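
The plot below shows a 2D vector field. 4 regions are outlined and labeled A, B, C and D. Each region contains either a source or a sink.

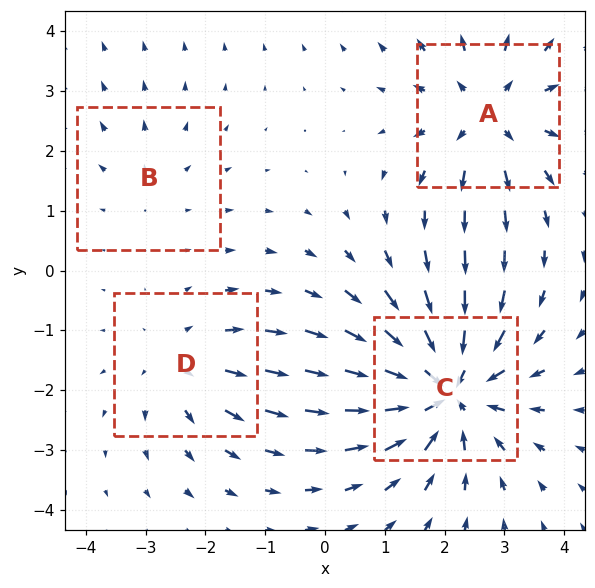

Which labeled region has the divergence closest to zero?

B

Divergence at each region's feature centre — A: about +5, B: about +2, C: about -7, D: about +3. Region B is closest to zero.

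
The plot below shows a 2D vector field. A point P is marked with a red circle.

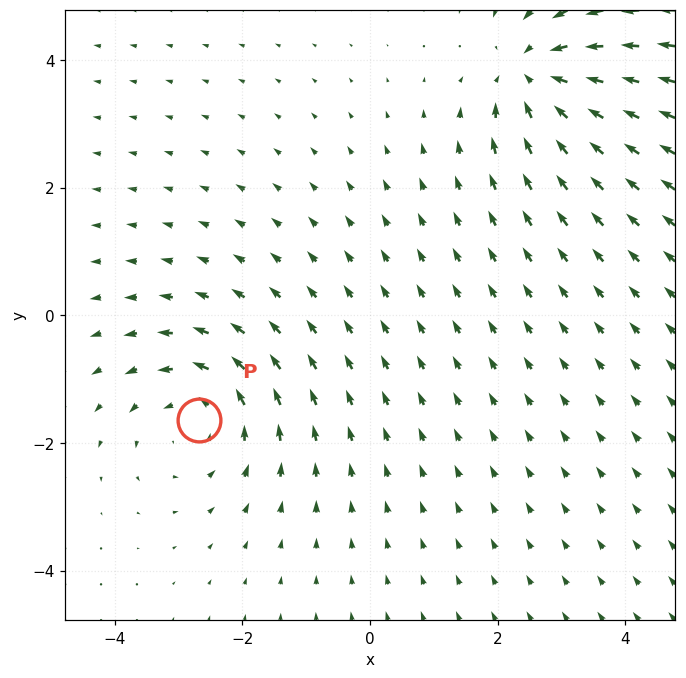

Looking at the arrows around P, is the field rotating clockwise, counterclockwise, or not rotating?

counterclockwise

Near P at (-2.7, -1.6) the arrows circulate counterclockwise. The curl (z-component) there is about +3; positive curl means counterclockwise rotation.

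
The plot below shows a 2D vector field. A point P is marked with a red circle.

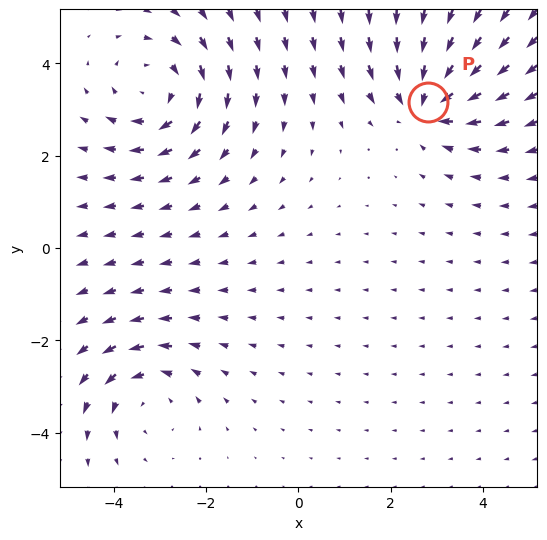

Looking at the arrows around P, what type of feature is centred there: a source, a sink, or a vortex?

sink

At P (2.8, 3.1) the arrows converge inward. Divergence about -4, curl ≈0 — negative divergence with near-zero curl is a sink.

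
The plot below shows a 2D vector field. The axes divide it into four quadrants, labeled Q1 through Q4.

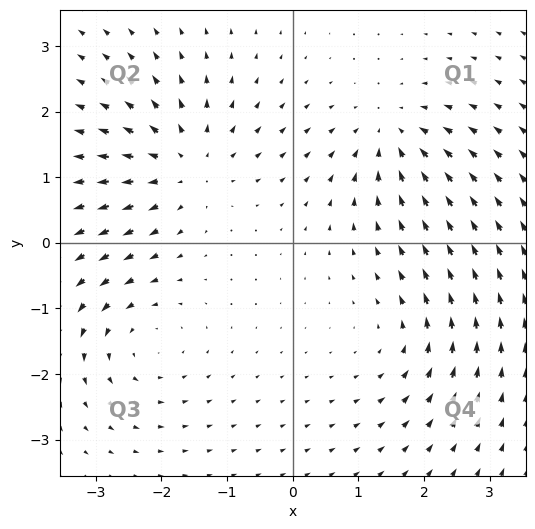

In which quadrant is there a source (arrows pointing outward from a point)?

Q2

The source sits at approximately (-1.6, 1.2), which lies in quadrant Q2. The divergence there is about +4, positive as expected for a source.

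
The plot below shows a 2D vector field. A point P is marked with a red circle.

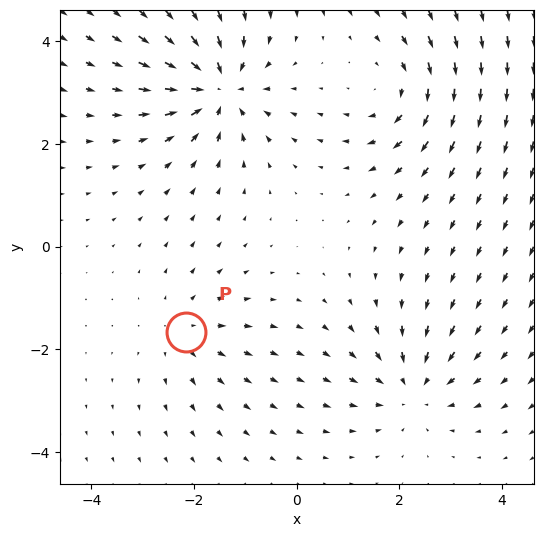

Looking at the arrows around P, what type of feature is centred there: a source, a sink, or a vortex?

At P (-2.2, -1.7) the arrows spread outward. Divergence about +3, curl ≈0 — positive divergence with near-zero curl is a source.

source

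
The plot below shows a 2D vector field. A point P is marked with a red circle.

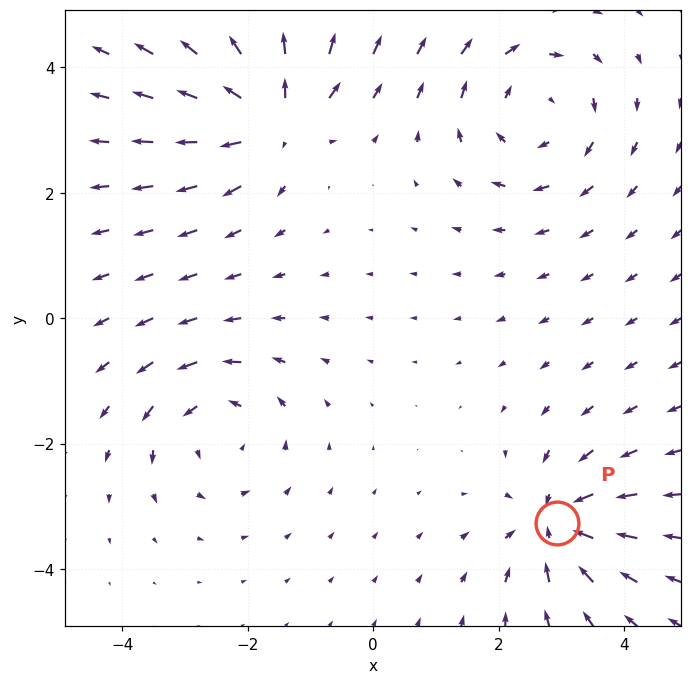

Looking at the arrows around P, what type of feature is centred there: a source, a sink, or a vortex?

At P (2.9, -3.3) the arrows converge inward. Divergence about -5, curl ≈0 — negative divergence with near-zero curl is a sink.

sink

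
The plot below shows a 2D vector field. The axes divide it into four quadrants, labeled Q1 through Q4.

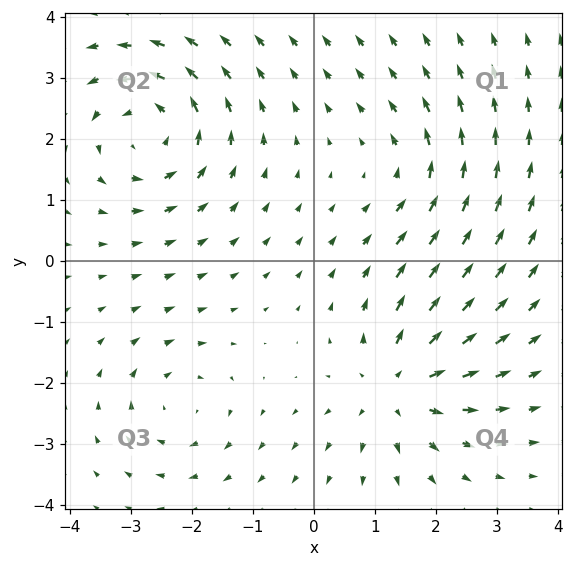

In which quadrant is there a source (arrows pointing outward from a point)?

The source sits at approximately (1.4, -2.1), which lies in quadrant Q4. The divergence there is about +5, positive as expected for a source.

Q4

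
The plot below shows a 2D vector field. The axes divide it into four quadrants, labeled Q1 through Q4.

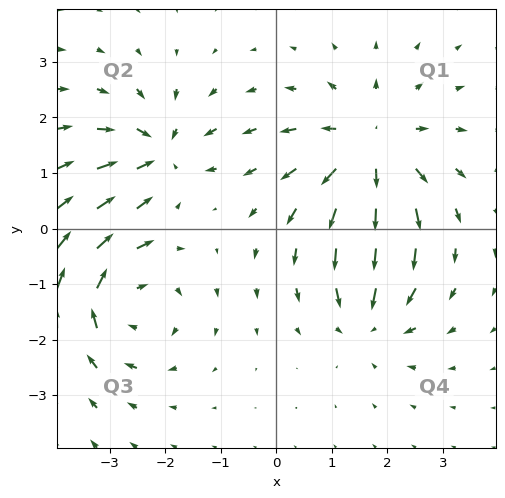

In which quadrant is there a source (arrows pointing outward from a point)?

Q1

The source sits at approximately (1.7, 1.4), which lies in quadrant Q1. The divergence there is about +4, positive as expected for a source.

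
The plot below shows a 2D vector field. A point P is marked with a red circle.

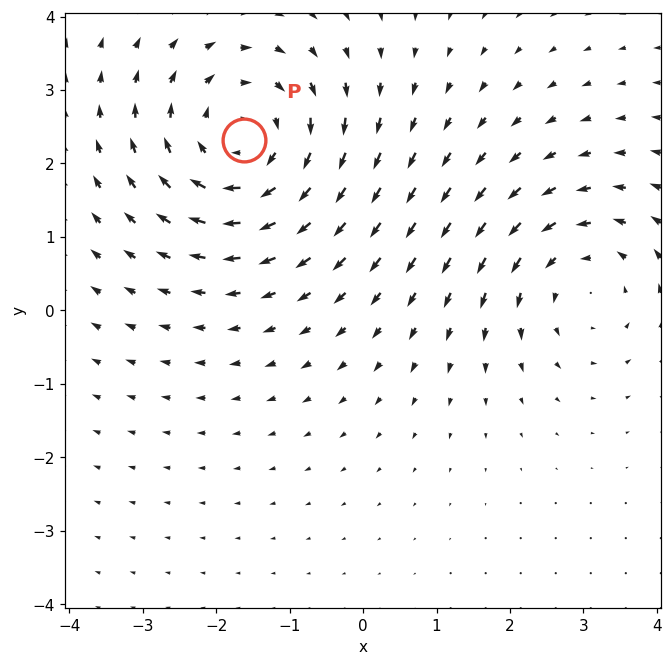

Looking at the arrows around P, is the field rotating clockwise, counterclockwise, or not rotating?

Near P at (-1.6, 2.3) the arrows circulate clockwise. The curl (z-component) there is about -4; negative curl means clockwise rotation.

clockwise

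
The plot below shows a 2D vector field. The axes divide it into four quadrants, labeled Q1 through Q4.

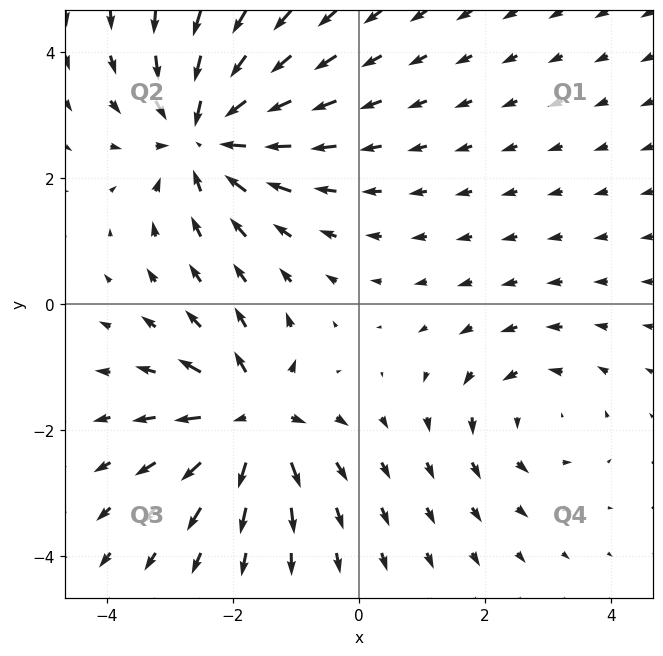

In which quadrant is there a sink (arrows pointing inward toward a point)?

Q2

The sink sits at approximately (-2.4, 2.7), which lies in quadrant Q2. The divergence there is about -5, negative as expected for a sink.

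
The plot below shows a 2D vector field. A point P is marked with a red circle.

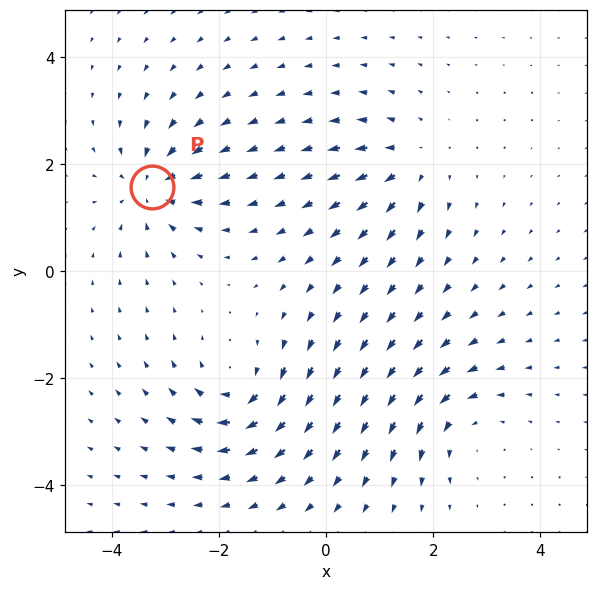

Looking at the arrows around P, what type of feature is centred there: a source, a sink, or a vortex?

sink

At P (-3.2, 1.6) the arrows converge inward. Divergence about -6, curl ≈0 — negative divergence with near-zero curl is a sink.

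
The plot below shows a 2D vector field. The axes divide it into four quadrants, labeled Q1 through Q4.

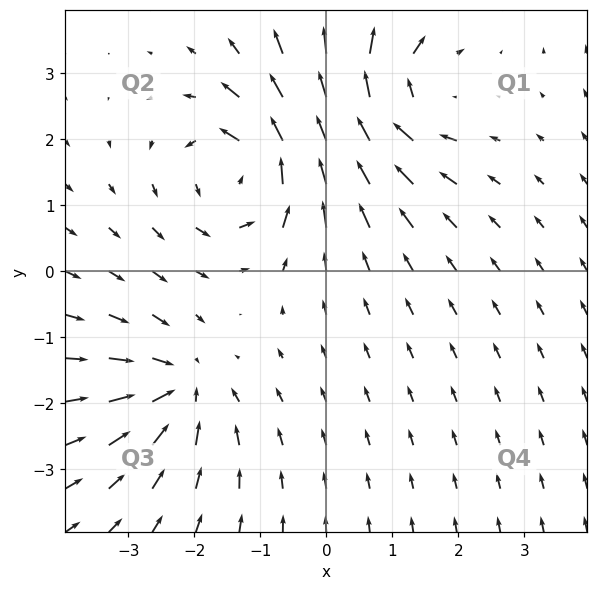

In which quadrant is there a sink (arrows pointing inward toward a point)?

The sink sits at approximately (-2.2, -1.8), which lies in quadrant Q3. The divergence there is about -3, negative as expected for a sink.

Q3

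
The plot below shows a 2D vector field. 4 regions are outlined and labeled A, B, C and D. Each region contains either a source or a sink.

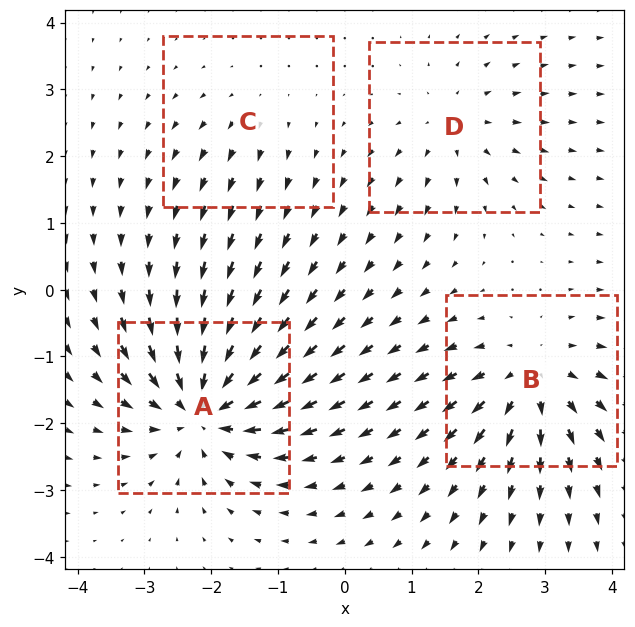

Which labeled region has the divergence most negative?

Divergence at each region's feature centre — A: about -9, B: about +6, C: about +2, D: about +4. Region A is most negative.

A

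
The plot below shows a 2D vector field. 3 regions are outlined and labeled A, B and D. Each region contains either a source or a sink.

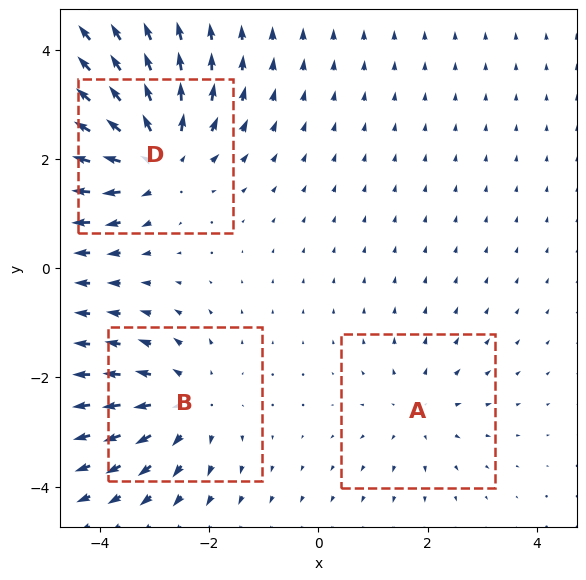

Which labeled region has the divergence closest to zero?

Divergence at each region's feature centre — A: about +2, B: about +3, D: about +5. Region A is closest to zero.

A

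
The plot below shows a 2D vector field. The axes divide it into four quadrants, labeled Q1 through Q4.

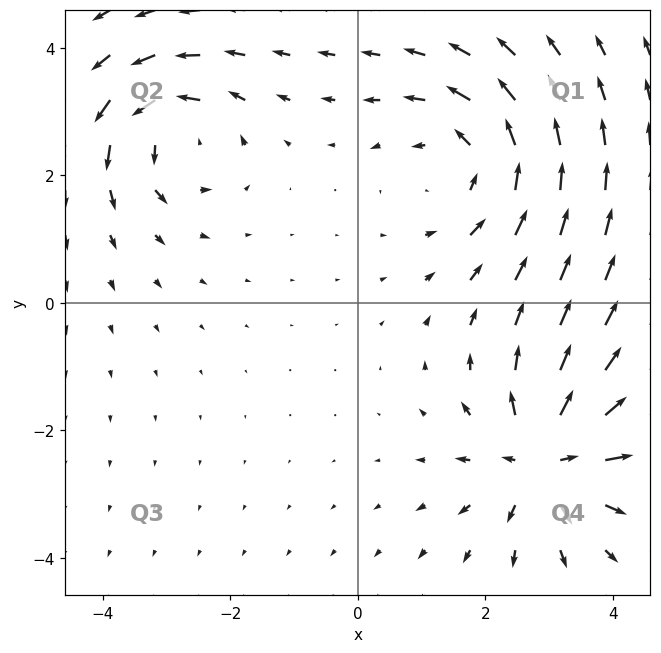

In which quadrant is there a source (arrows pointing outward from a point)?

Q4

The source sits at approximately (2.9, -2.5), which lies in quadrant Q4. The divergence there is about +6, positive as expected for a source.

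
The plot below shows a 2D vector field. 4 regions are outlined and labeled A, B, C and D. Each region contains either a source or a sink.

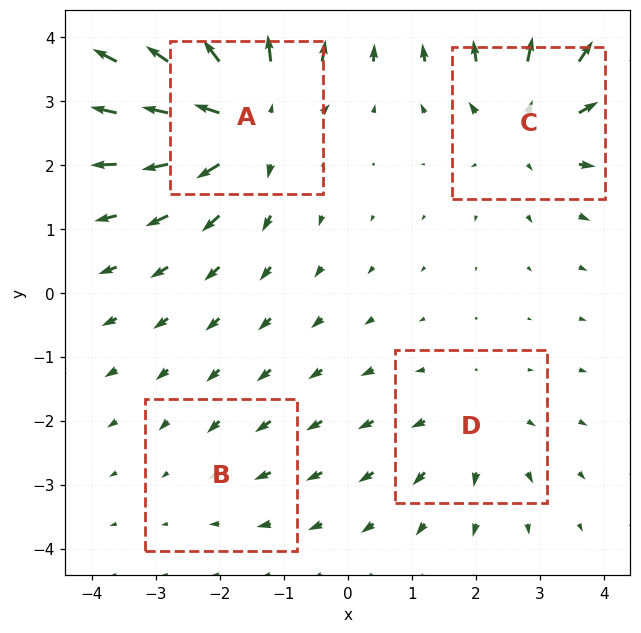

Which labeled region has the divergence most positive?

A

Divergence at each region's feature centre — A: about +7, B: about -2, C: about +5, D: about +3. Region A is most positive.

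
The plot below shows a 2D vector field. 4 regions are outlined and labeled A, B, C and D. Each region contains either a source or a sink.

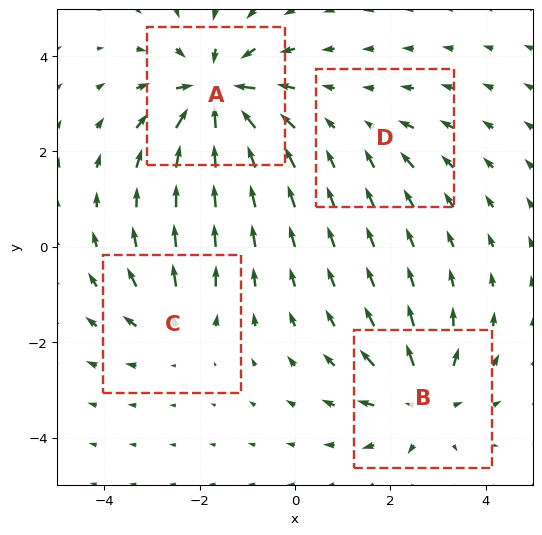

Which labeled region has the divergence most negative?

A

Divergence at each region's feature centre — A: about -7, B: about +5, C: about +3, D: about -2. Region A is most negative.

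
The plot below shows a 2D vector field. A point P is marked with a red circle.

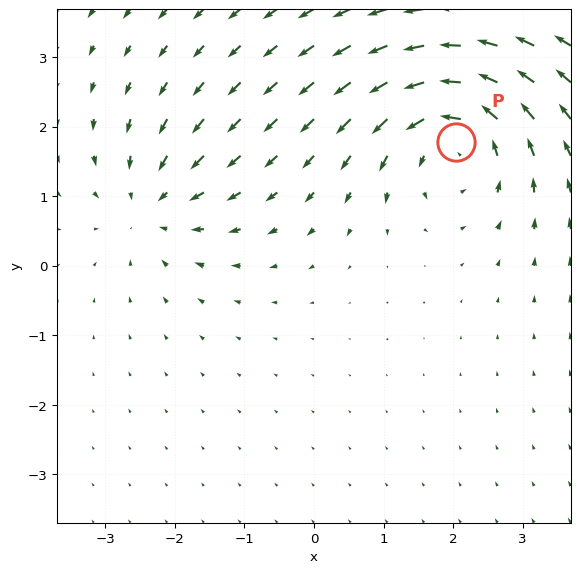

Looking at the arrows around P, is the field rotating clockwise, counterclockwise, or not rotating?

Near P at (2.0, 1.8) the arrows circulate counterclockwise. The curl (z-component) there is about +4; positive curl means counterclockwise rotation.

counterclockwise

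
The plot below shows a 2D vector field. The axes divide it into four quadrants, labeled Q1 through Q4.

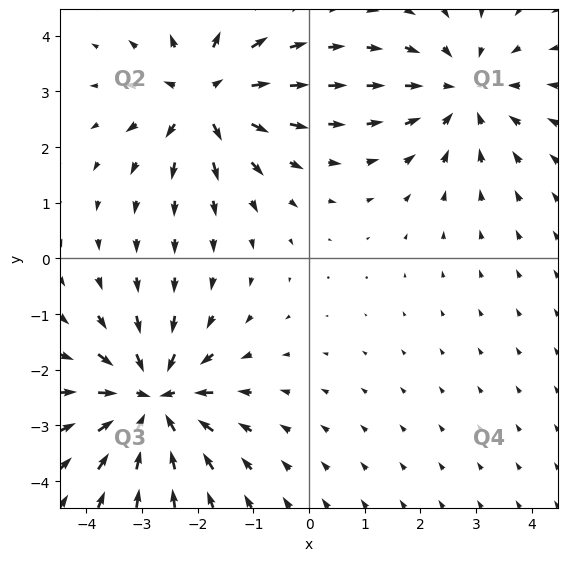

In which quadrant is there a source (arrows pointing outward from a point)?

The source sits at approximately (-1.9, 2.9), which lies in quadrant Q2. The divergence there is about +5, positive as expected for a source.

Q2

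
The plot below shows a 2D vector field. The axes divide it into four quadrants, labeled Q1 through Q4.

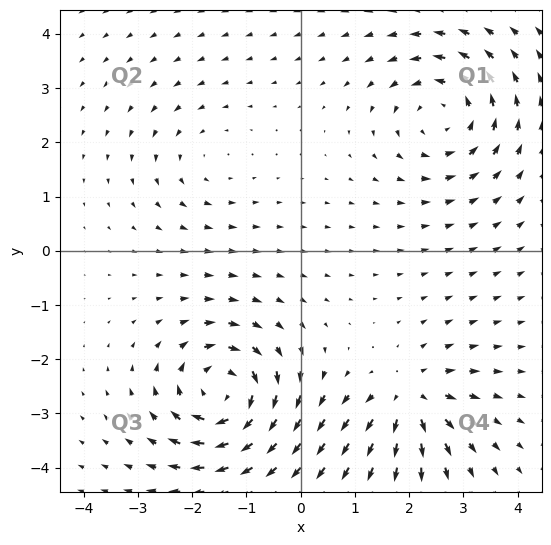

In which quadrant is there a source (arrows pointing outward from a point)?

The source sits at approximately (2.0, -2.7), which lies in quadrant Q4. The divergence there is about +4, positive as expected for a source.

Q4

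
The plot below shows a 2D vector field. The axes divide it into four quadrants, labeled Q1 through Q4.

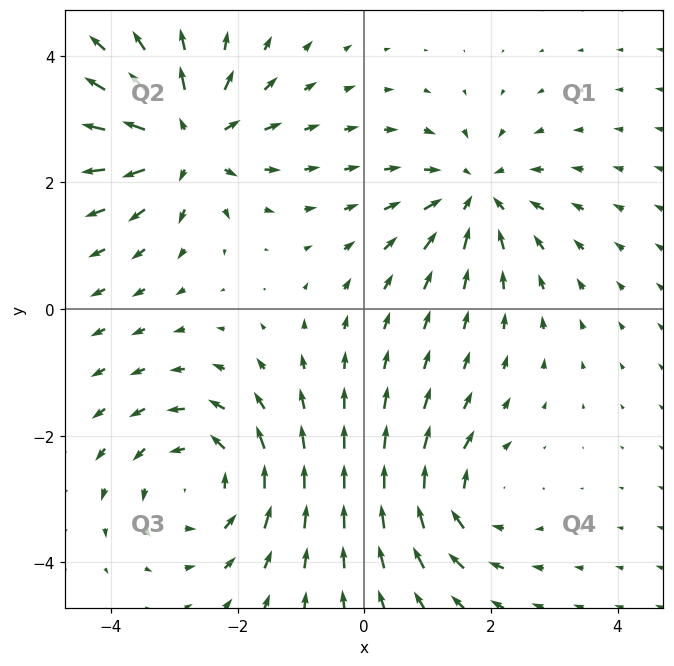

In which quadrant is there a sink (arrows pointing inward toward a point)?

Q1

The sink sits at approximately (1.8, 1.8), which lies in quadrant Q1. The divergence there is about -4, negative as expected for a sink.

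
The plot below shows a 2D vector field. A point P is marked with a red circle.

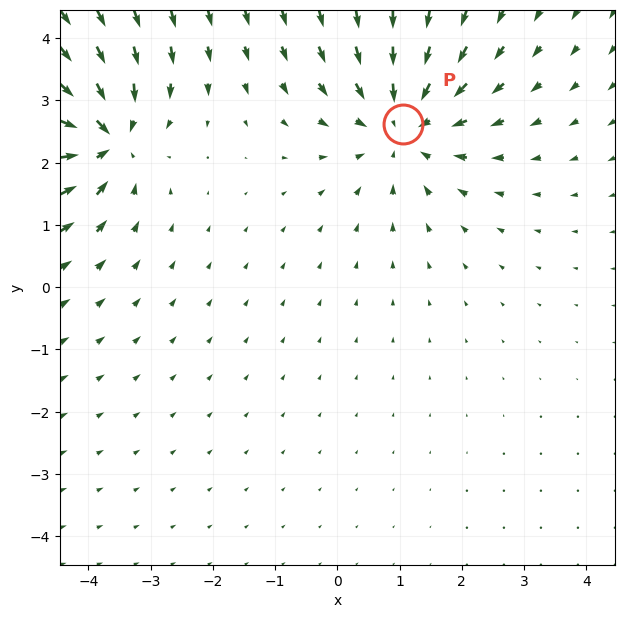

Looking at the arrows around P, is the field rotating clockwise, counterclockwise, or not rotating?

Near P at (1.1, 2.6) the arrows show no circulation. The curl there is ≈0.

not rotating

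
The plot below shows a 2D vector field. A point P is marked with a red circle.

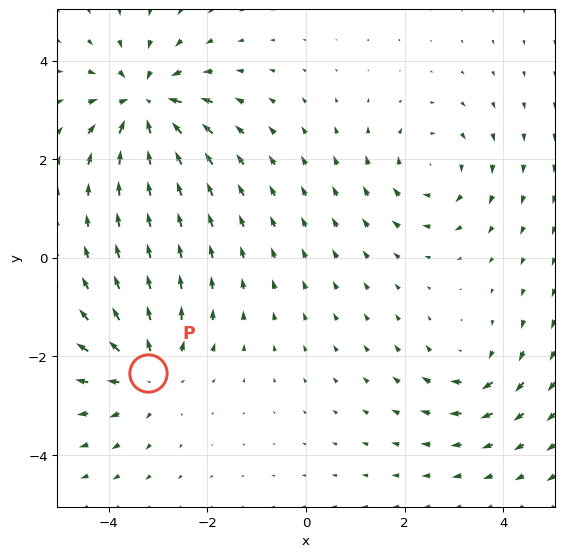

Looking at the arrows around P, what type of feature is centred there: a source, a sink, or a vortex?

source

At P (-3.2, -2.3) the arrows spread outward. Divergence about +4, curl ≈0 — positive divergence with near-zero curl is a source.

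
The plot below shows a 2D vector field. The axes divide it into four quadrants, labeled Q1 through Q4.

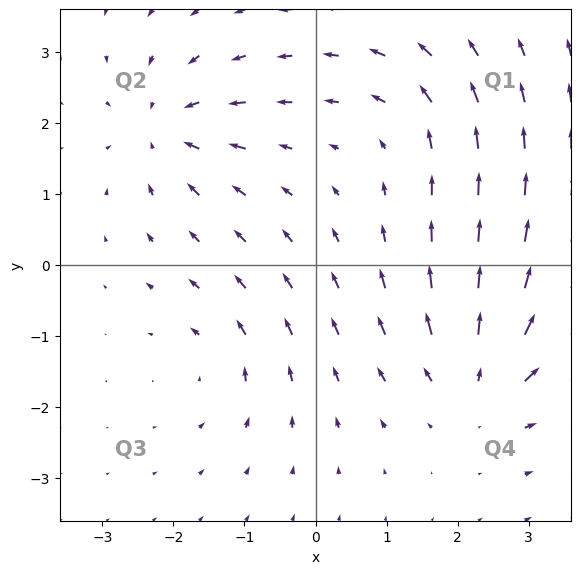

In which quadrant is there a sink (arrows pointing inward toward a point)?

Q2

The sink sits at approximately (-2.1, 1.9), which lies in quadrant Q2. The divergence there is about -5, negative as expected for a sink.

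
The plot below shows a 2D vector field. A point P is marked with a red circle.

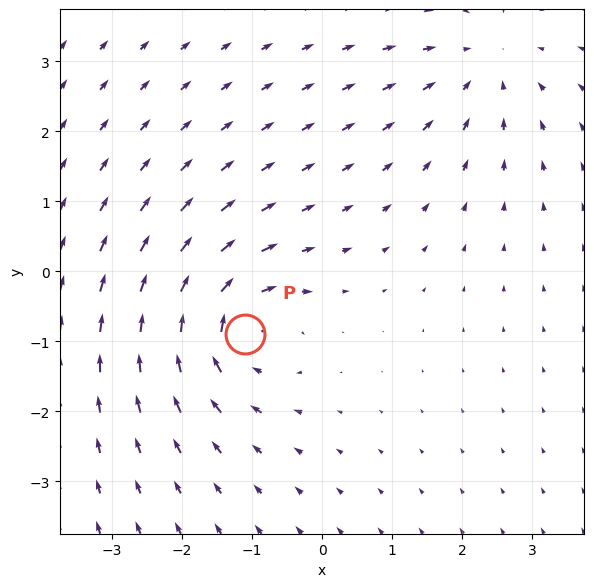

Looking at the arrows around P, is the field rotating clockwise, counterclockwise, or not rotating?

Near P at (-1.1, -0.9) the arrows circulate clockwise. The curl (z-component) there is about -5; negative curl means clockwise rotation.

clockwise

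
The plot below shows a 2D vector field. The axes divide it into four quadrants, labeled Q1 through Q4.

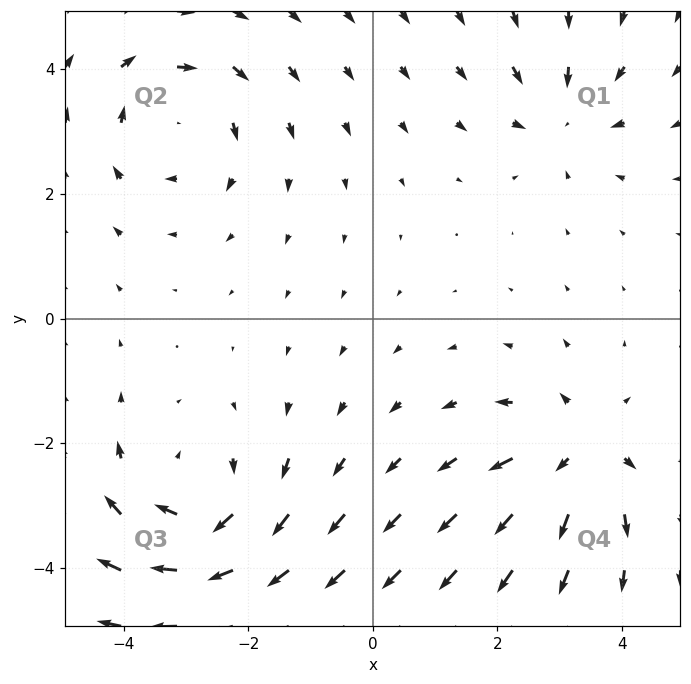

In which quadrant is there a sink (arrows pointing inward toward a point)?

Q1

The sink sits at approximately (3.0, 3.2), which lies in quadrant Q1. The divergence there is about -4, negative as expected for a sink.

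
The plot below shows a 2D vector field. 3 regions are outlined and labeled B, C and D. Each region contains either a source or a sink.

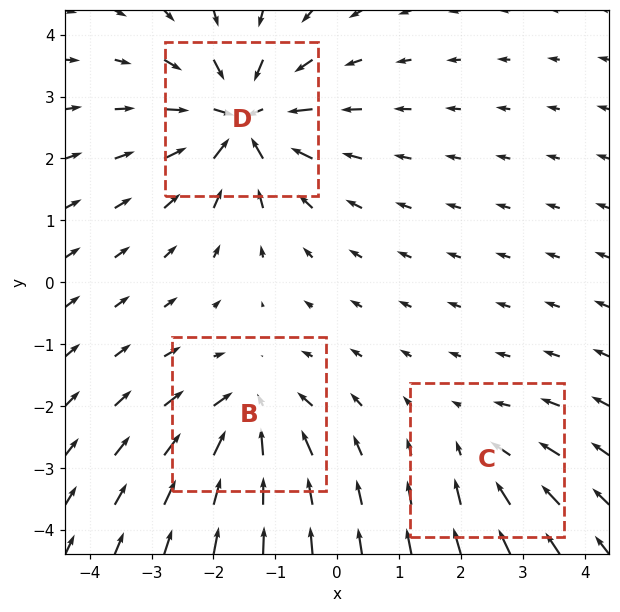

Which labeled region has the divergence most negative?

Divergence at each region's feature centre — B: about -4, C: about -2, D: about -6. Region D is most negative.

D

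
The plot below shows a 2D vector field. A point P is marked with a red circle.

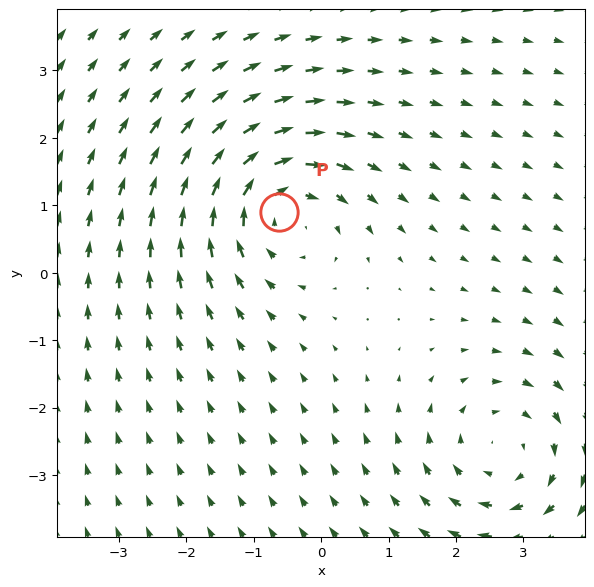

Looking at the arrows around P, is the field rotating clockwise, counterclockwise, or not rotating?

Near P at (-0.6, 0.9) the arrows circulate clockwise. The curl (z-component) there is about -5; negative curl means clockwise rotation.

clockwise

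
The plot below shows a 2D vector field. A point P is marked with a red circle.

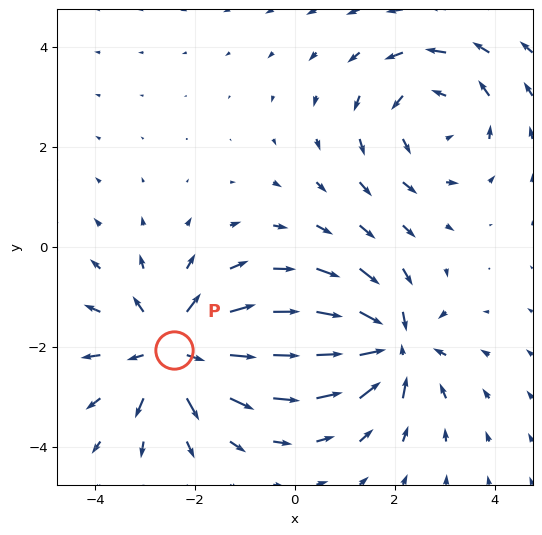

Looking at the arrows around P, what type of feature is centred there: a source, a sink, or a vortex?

source

At P (-2.4, -2.1) the arrows spread outward. Divergence about +4, curl ≈0 — positive divergence with near-zero curl is a source.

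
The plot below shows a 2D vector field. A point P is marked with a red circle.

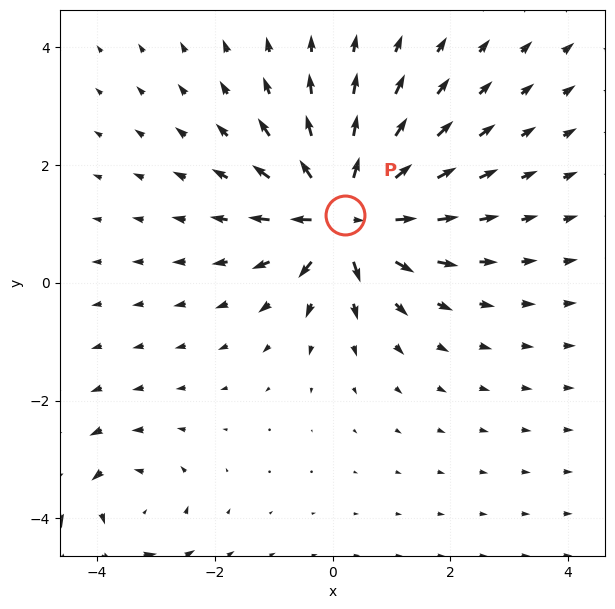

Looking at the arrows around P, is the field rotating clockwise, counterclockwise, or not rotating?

Near P at (0.2, 1.2) the arrows show no circulation. The curl there is ≈0.

not rotating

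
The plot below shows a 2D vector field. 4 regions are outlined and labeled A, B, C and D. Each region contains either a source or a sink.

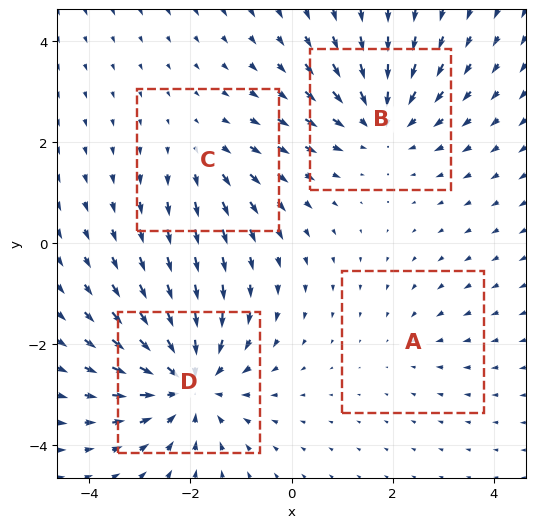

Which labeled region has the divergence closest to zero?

A

Divergence at each region's feature centre — A: about -2, B: about -5, C: about +3, D: about -6. Region A is closest to zero.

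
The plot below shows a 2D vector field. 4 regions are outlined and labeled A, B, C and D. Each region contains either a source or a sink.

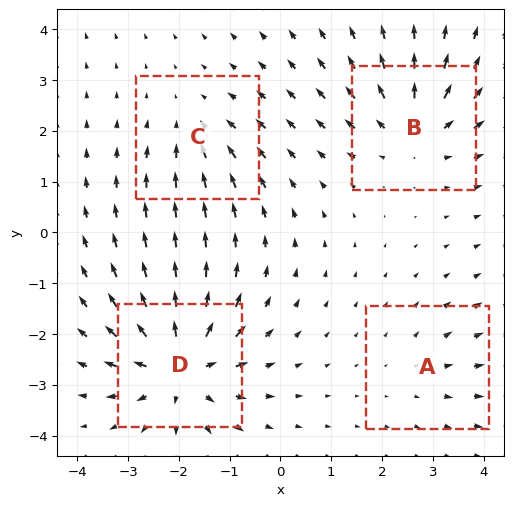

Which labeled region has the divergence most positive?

D

Divergence at each region's feature centre — A: about +2, B: about +5, C: about -3, D: about +7. Region D is most positive.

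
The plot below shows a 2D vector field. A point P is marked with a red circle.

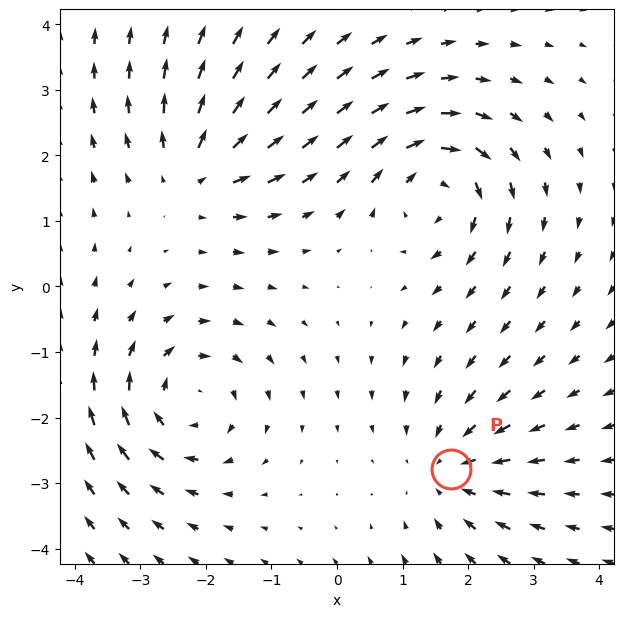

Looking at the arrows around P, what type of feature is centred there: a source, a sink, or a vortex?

sink

At P (1.7, -2.8) the arrows converge inward. Divergence about -4, curl ≈0 — negative divergence with near-zero curl is a sink.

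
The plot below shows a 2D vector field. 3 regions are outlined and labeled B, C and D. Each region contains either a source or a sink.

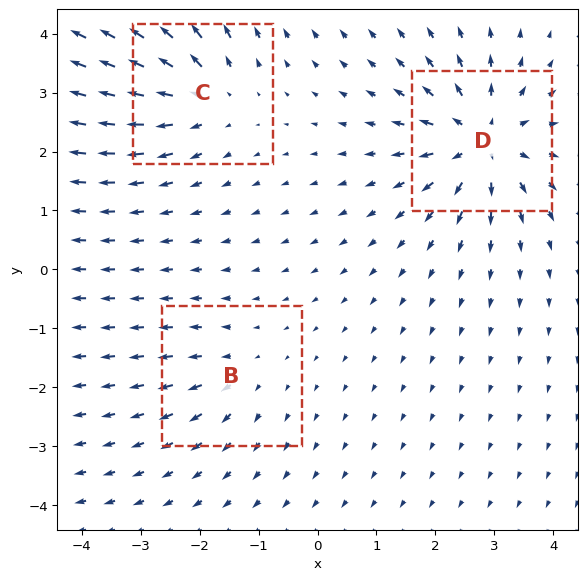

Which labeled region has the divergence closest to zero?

B

Divergence at each region's feature centre — B: about +2, C: about +4, D: about +6. Region B is closest to zero.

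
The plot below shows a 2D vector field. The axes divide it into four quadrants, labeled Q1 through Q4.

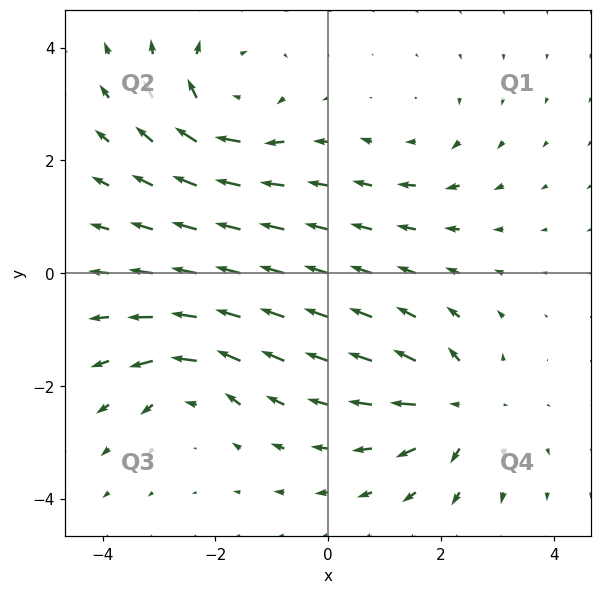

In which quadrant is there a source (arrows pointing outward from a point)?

Q4

The source sits at approximately (2.3, -2.4), which lies in quadrant Q4. The divergence there is about +5, positive as expected for a source.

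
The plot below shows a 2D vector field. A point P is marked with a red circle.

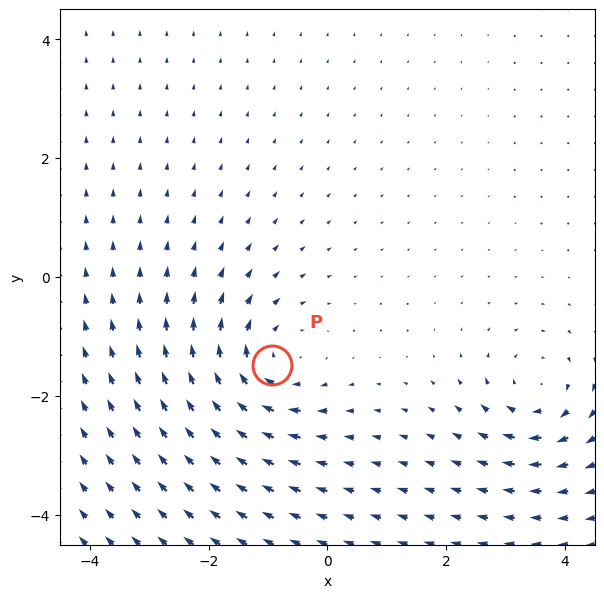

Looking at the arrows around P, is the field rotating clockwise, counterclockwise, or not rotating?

Near P at (-0.9, -1.5) the arrows circulate clockwise. The curl (z-component) there is about -4; negative curl means clockwise rotation.

clockwise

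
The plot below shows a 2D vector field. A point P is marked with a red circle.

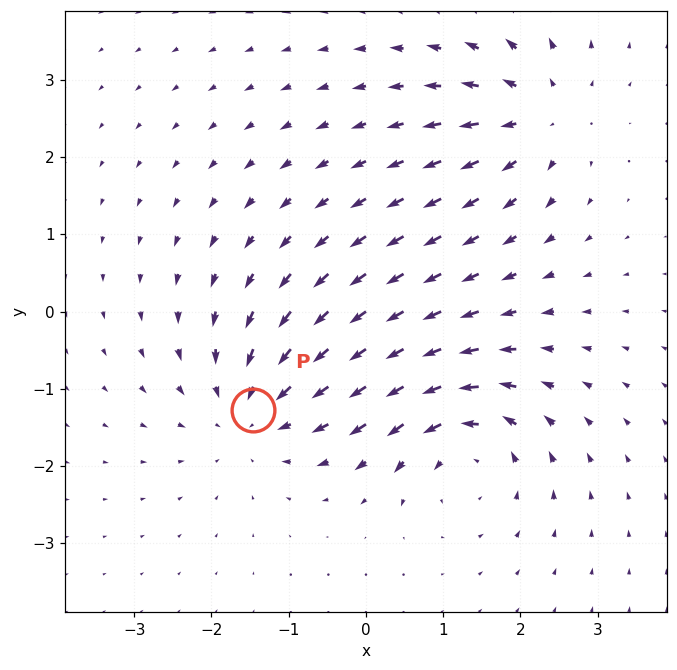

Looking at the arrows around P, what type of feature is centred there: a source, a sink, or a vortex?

At P (-1.5, -1.3) the arrows converge inward. Divergence about -5, curl ≈0 — negative divergence with near-zero curl is a sink.

sink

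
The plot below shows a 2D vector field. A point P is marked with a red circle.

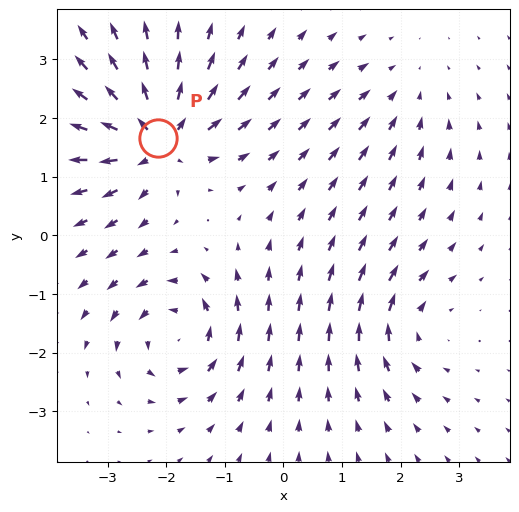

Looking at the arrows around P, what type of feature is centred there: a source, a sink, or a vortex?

At P (-2.1, 1.7) the arrows spread outward. Divergence about +6, curl ≈0 — positive divergence with near-zero curl is a source.

source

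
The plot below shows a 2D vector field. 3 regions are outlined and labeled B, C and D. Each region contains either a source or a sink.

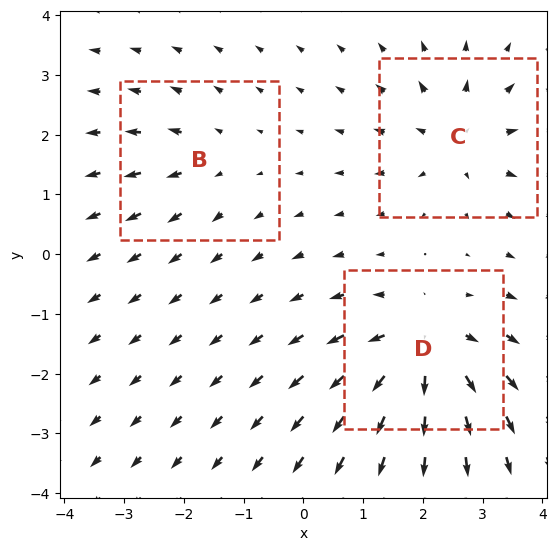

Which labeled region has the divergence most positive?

D

Divergence at each region's feature centre — B: about +2, C: about +4, D: about +5. Region D is most positive.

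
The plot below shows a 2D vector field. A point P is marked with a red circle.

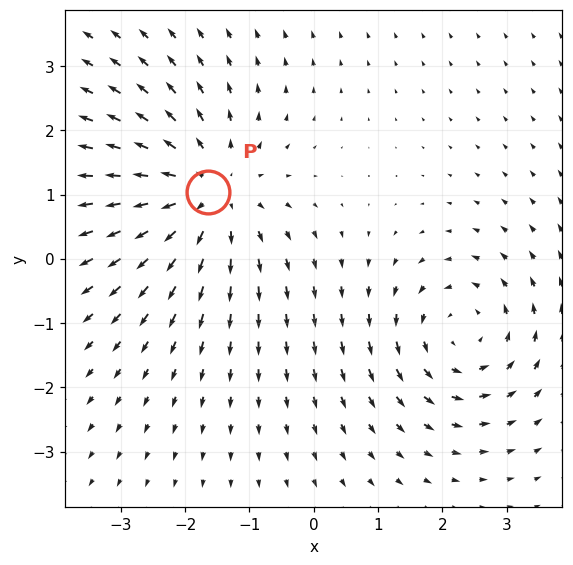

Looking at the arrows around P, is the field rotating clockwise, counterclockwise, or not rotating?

not rotating

Near P at (-1.7, 1.0) the arrows show no circulation. The curl there is ≈0.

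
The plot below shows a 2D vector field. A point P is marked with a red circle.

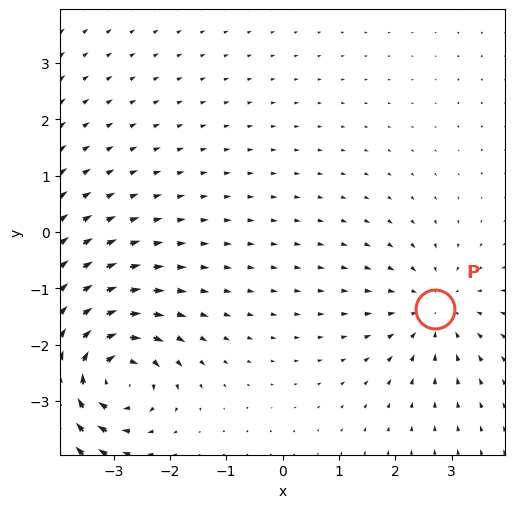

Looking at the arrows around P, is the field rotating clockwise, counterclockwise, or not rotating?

Near P at (2.7, -1.4) the arrows show no circulation. The curl there is ≈0.

not rotating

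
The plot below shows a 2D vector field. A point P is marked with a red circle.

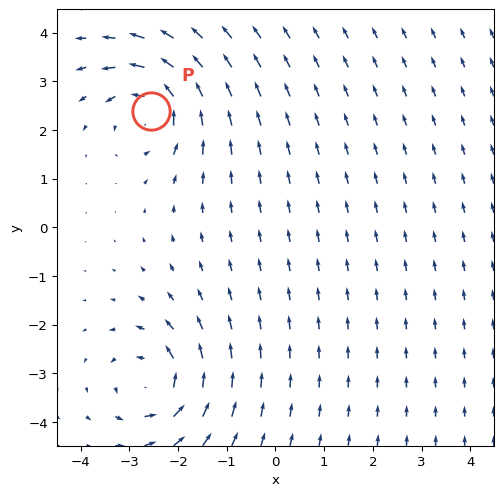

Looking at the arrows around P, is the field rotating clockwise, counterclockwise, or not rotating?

counterclockwise

Near P at (-2.6, 2.4) the arrows circulate counterclockwise. The curl (z-component) there is about +6; positive curl means counterclockwise rotation.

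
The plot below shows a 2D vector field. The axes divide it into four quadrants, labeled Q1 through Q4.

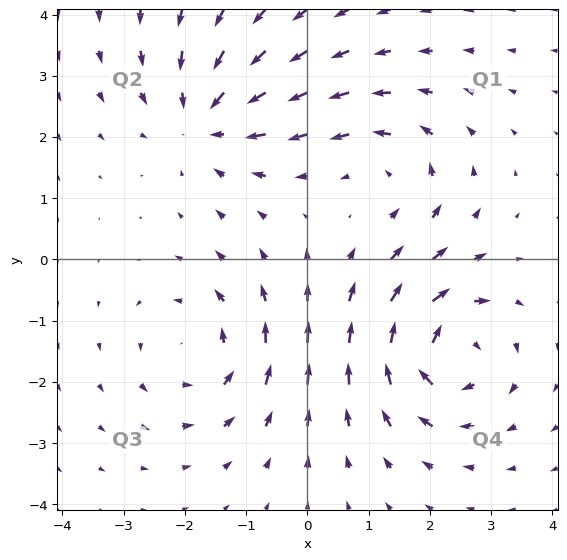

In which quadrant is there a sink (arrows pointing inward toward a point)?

Q2

The sink sits at approximately (-1.7, 2.3), which lies in quadrant Q2. The divergence there is about -4, negative as expected for a sink.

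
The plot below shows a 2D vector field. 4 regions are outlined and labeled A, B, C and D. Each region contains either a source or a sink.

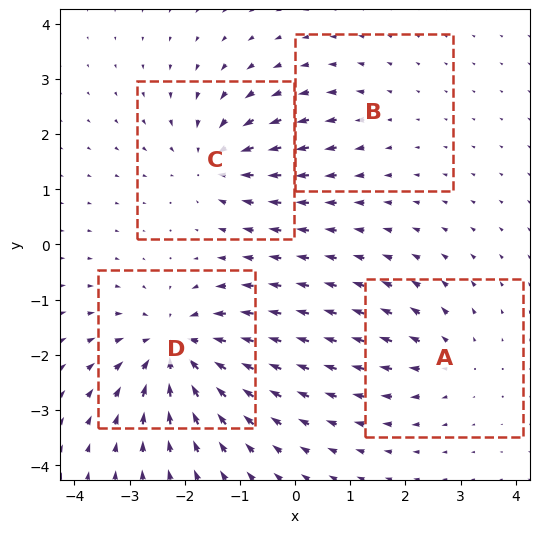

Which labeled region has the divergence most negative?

Divergence at each region's feature centre — A: about +4, B: about +2, C: about -5, D: about -7. Region D is most negative.

D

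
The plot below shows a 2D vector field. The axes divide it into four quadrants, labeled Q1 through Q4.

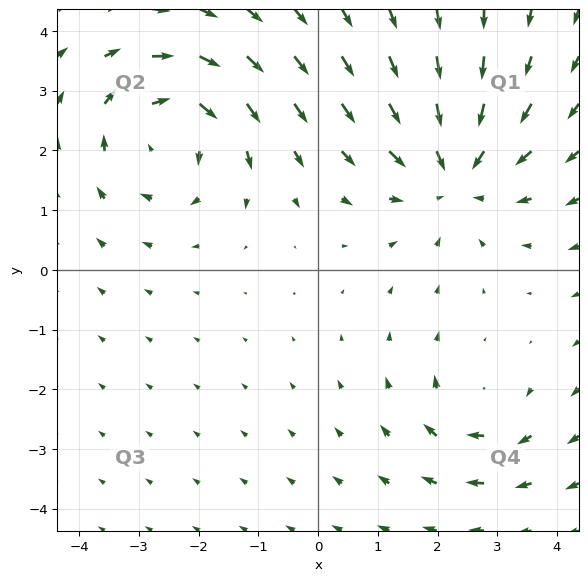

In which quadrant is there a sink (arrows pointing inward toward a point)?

Q1

The sink sits at approximately (2.3, 1.6), which lies in quadrant Q1. The divergence there is about -4, negative as expected for a sink.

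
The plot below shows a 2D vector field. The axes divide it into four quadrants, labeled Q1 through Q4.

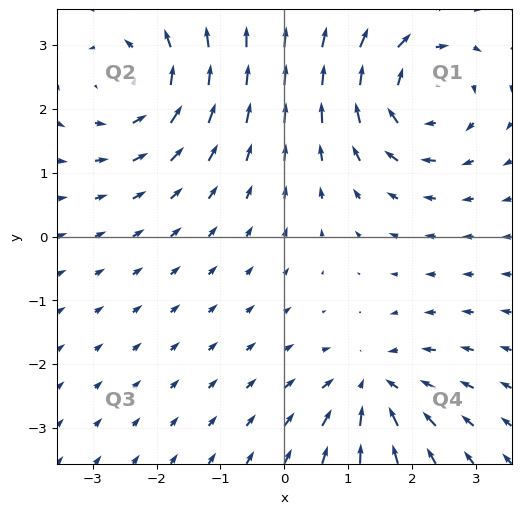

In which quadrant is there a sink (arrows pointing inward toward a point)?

The sink sits at approximately (1.4, -2.4), which lies in quadrant Q4. The divergence there is about -4, negative as expected for a sink.

Q4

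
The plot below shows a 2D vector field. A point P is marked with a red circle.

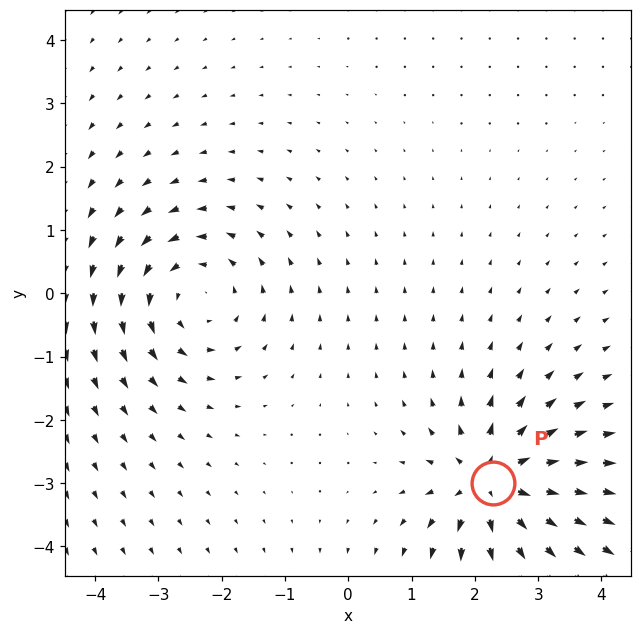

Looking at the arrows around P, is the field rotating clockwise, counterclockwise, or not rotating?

not rotating

Near P at (2.3, -3.0) the arrows show no circulation. The curl there is ≈0.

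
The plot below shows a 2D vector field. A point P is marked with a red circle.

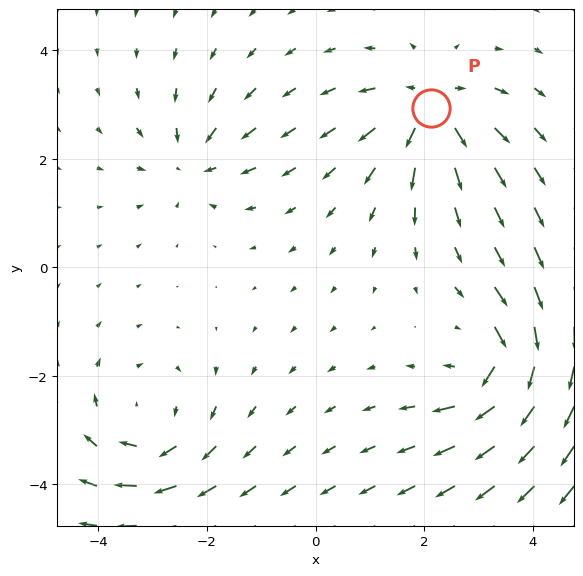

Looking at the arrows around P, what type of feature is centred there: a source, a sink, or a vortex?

source

At P (2.1, 2.9) the arrows spread outward. Divergence about +5, curl ≈0 — positive divergence with near-zero curl is a source.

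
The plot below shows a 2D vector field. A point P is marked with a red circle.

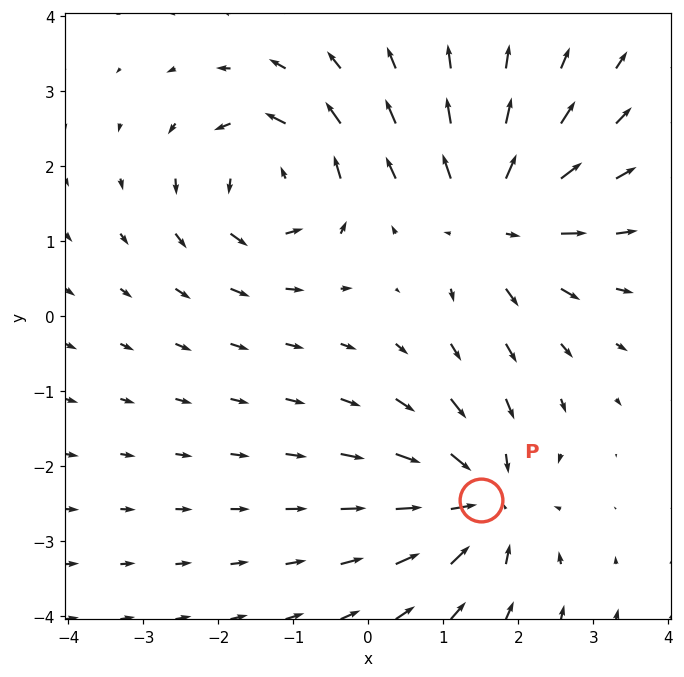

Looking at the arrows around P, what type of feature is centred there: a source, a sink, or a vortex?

sink

At P (1.5, -2.5) the arrows converge inward. Divergence about -6, curl ≈0 — negative divergence with near-zero curl is a sink.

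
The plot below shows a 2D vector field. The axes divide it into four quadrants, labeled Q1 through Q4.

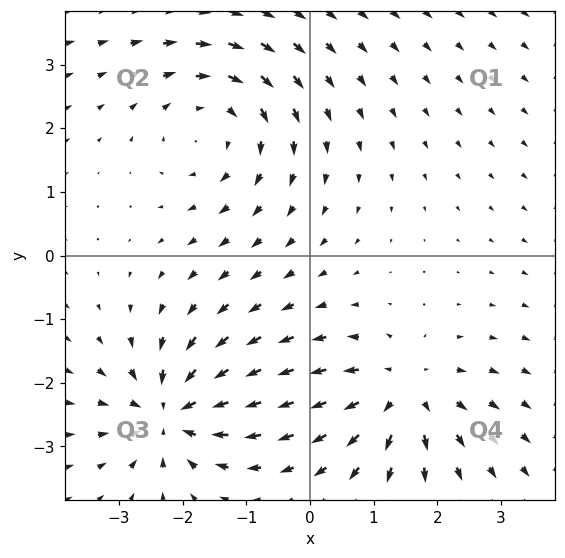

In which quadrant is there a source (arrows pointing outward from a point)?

The source sits at approximately (1.4, -2.2), which lies in quadrant Q4. The divergence there is about +5, positive as expected for a source.

Q4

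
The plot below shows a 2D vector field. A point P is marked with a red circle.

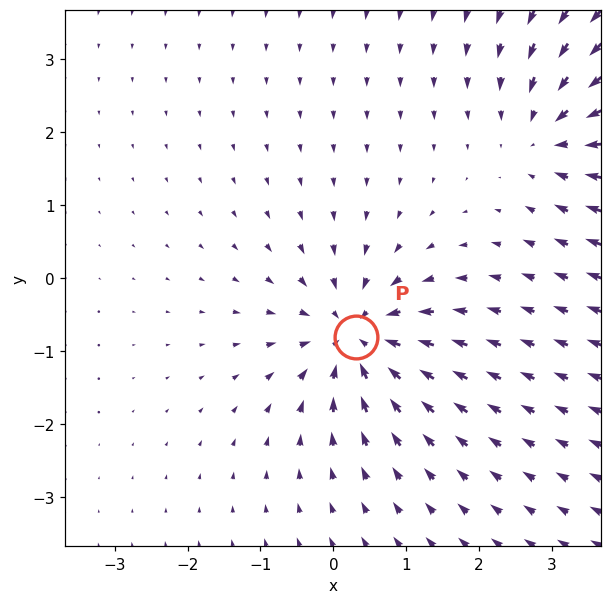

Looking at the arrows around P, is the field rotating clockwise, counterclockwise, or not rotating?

Near P at (0.3, -0.8) the arrows show no circulation. The curl there is ≈0.

not rotating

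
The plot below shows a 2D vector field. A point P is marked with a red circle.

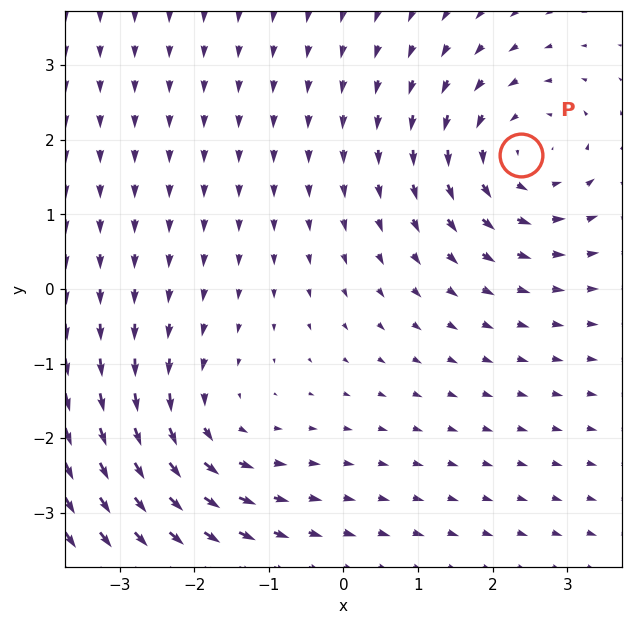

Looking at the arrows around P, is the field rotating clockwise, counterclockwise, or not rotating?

counterclockwise

Near P at (2.4, 1.8) the arrows circulate counterclockwise. The curl (z-component) there is about +3; positive curl means counterclockwise rotation.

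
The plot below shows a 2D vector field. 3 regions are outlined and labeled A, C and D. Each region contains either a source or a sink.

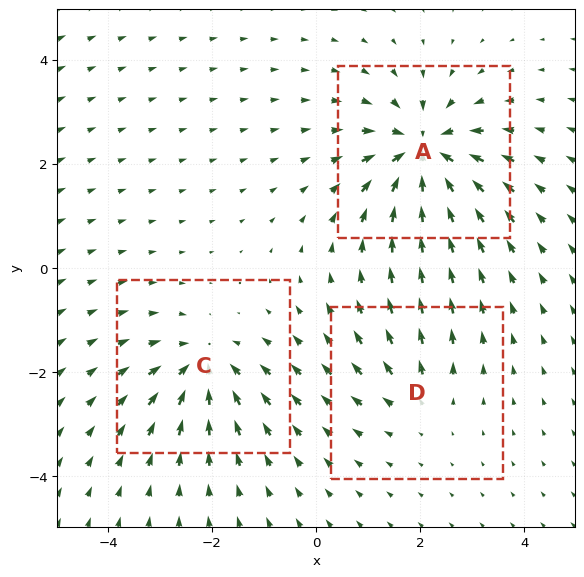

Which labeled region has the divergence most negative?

Divergence at each region's feature centre — A: about -6, C: about -4, D: about +2. Region A is most negative.

A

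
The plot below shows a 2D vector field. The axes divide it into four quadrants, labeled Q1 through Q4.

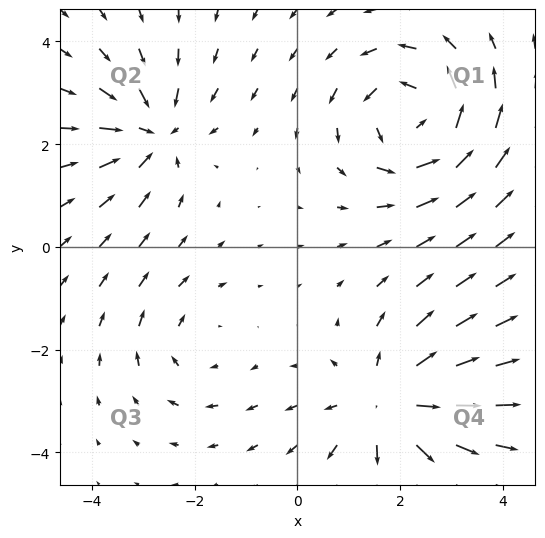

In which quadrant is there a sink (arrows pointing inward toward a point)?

Q2

The sink sits at approximately (-2.8, 2.2), which lies in quadrant Q2. The divergence there is about -4, negative as expected for a sink.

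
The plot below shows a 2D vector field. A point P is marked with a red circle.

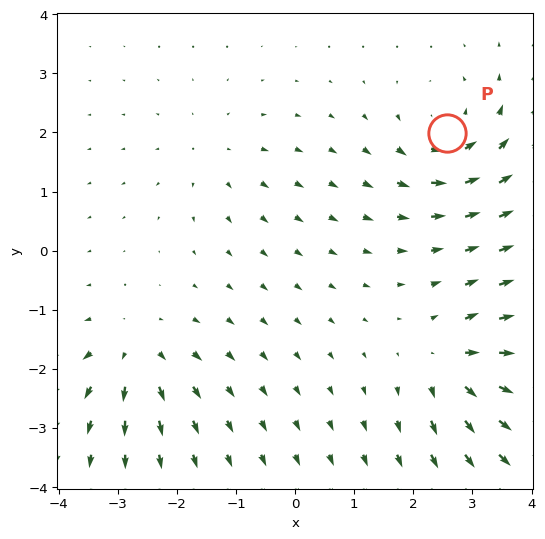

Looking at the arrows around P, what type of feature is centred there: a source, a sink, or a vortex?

vortex

At P (2.6, 2.0) the arrows circulate counterclockwise. Divergence ≈0, curl about +6 — near-zero divergence with nonzero curl is a vortex.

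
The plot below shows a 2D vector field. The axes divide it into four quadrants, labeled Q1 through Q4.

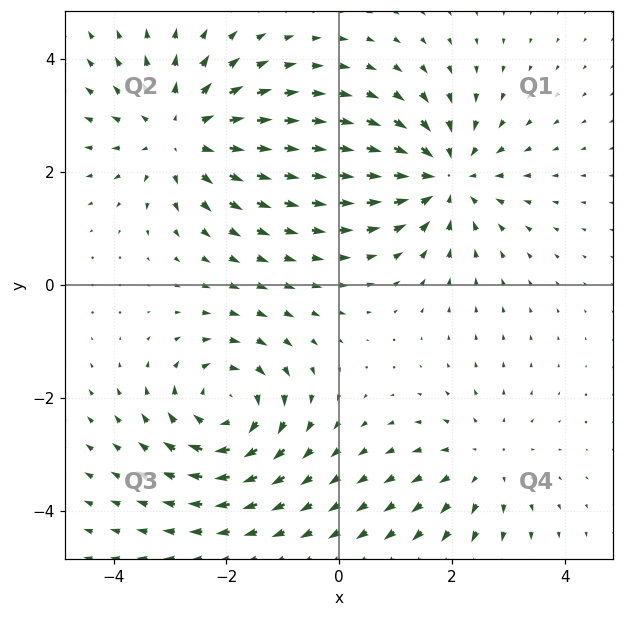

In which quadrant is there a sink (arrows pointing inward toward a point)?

Q1

The sink sits at approximately (1.9, 1.9), which lies in quadrant Q1. The divergence there is about -5, negative as expected for a sink.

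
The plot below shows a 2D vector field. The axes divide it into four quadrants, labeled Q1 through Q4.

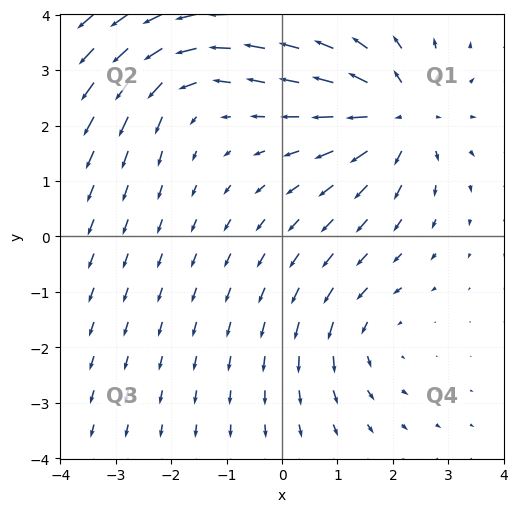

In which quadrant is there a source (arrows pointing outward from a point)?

Q1

The source sits at approximately (2.1, 2.2), which lies in quadrant Q1. The divergence there is about +5, positive as expected for a source.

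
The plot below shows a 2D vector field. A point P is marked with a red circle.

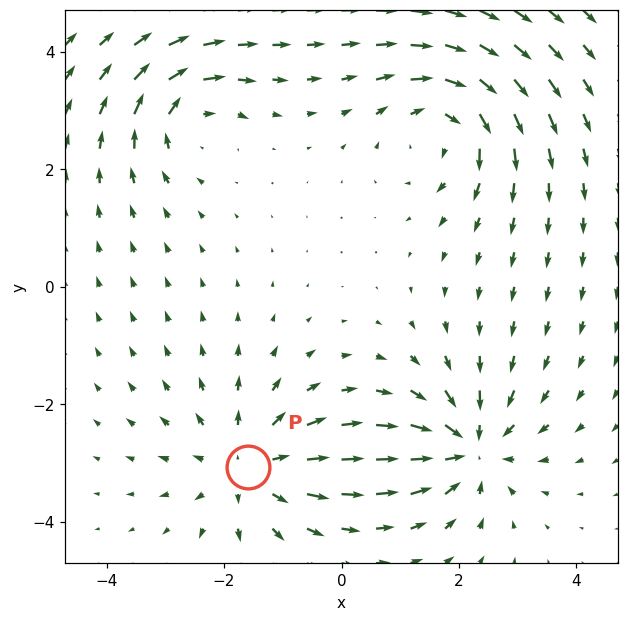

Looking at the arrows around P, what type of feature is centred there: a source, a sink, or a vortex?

At P (-1.6, -3.1) the arrows spread outward. Divergence about +5, curl ≈0 — positive divergence with near-zero curl is a source.

source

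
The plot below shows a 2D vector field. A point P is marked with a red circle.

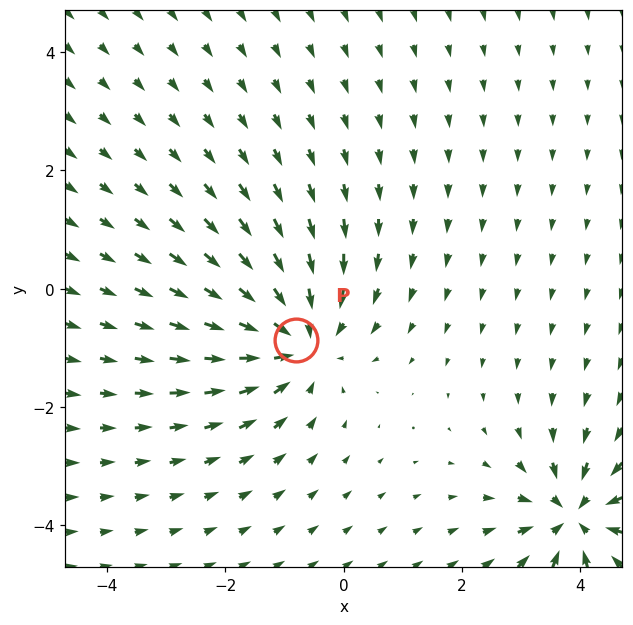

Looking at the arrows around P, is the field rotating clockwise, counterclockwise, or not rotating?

Near P at (-0.8, -0.9) the arrows show no circulation. The curl there is ≈0.

not rotating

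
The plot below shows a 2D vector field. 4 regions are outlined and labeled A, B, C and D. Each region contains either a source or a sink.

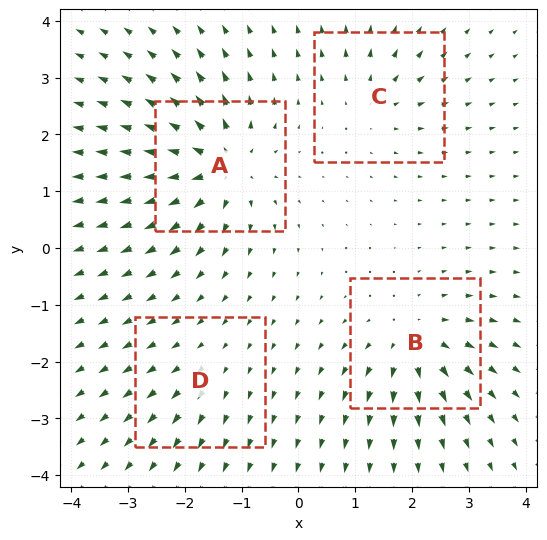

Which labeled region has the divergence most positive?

A

Divergence at each region's feature centre — A: about +9, B: about +7, C: about +4, D: about +3. Region A is most positive.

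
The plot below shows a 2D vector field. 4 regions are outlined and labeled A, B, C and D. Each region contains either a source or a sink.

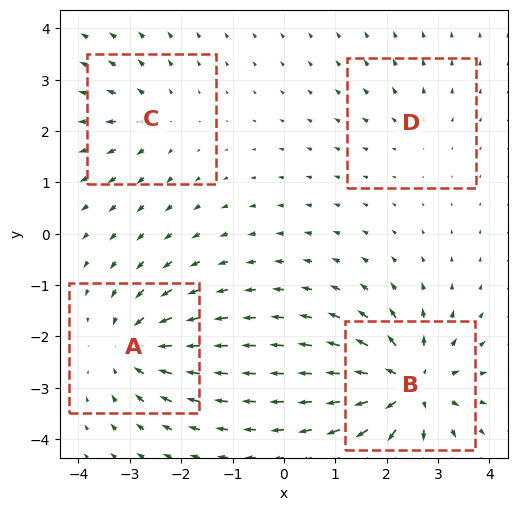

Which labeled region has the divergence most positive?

B

Divergence at each region's feature centre — A: about -6, B: about +8, C: about +4, D: about +2. Region B is most positive.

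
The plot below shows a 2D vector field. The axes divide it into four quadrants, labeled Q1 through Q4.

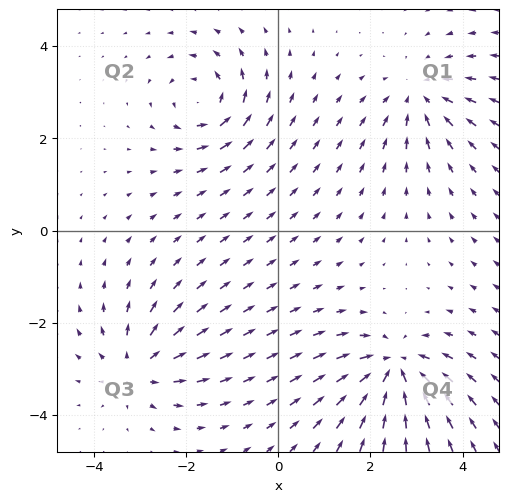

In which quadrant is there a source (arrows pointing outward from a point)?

Q3

The source sits at approximately (-3.1, -3.0), which lies in quadrant Q3. The divergence there is about +4, positive as expected for a source.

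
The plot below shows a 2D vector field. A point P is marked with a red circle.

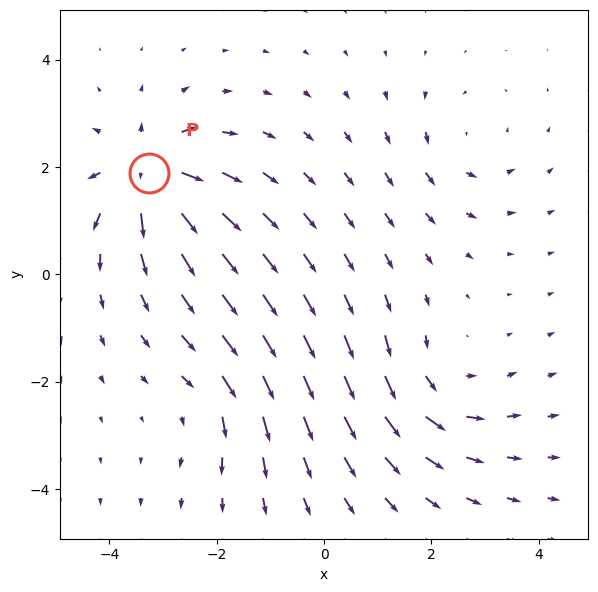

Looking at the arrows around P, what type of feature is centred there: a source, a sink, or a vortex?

At P (-3.3, 1.9) the arrows spread outward. Divergence about +6, curl ≈0 — positive divergence with near-zero curl is a source.

source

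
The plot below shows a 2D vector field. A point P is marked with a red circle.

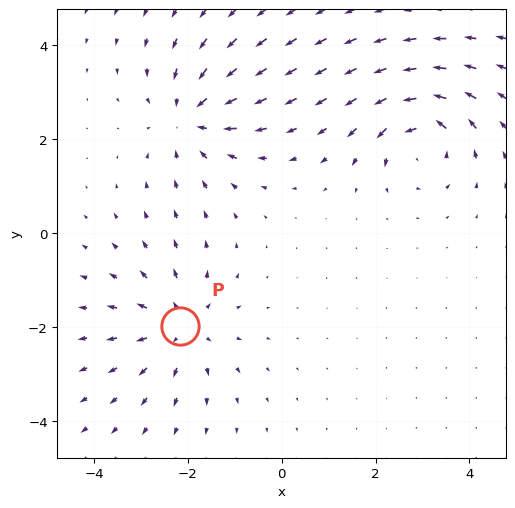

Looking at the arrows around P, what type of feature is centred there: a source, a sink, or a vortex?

At P (-2.2, -2.0) the arrows spread outward. Divergence about +3, curl ≈0 — positive divergence with near-zero curl is a source.

source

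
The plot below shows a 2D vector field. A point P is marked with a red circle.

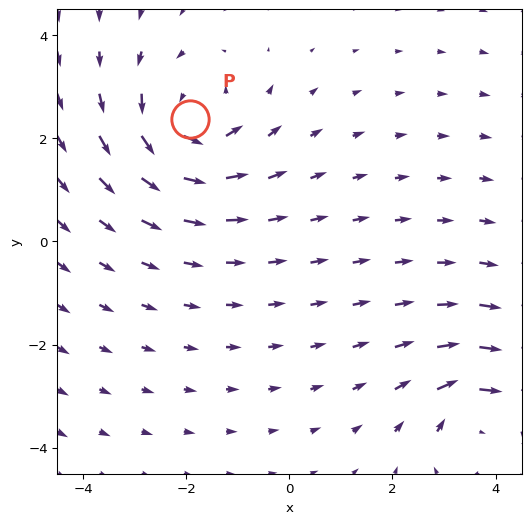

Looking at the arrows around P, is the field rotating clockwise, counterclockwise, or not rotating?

Near P at (-1.9, 2.4) the arrows circulate counterclockwise. The curl (z-component) there is about +4; positive curl means counterclockwise rotation.

counterclockwise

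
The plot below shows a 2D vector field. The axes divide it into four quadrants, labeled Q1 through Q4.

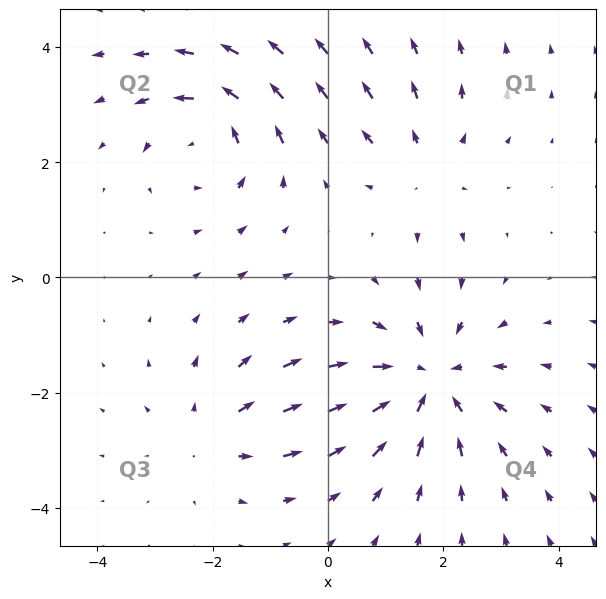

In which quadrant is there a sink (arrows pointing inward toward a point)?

The sink sits at approximately (1.7, -1.8), which lies in quadrant Q4. The divergence there is about -4, negative as expected for a sink.

Q4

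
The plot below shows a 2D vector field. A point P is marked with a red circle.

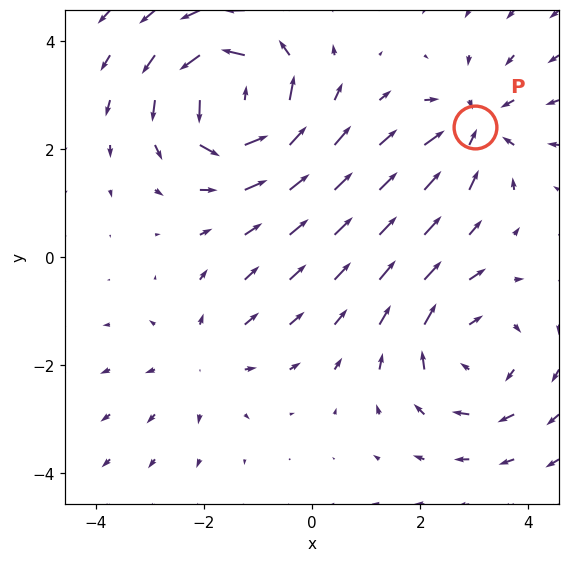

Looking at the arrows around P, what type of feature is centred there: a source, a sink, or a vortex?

At P (3.0, 2.4) the arrows converge inward. Divergence about -4, curl ≈0 — negative divergence with near-zero curl is a sink.

sink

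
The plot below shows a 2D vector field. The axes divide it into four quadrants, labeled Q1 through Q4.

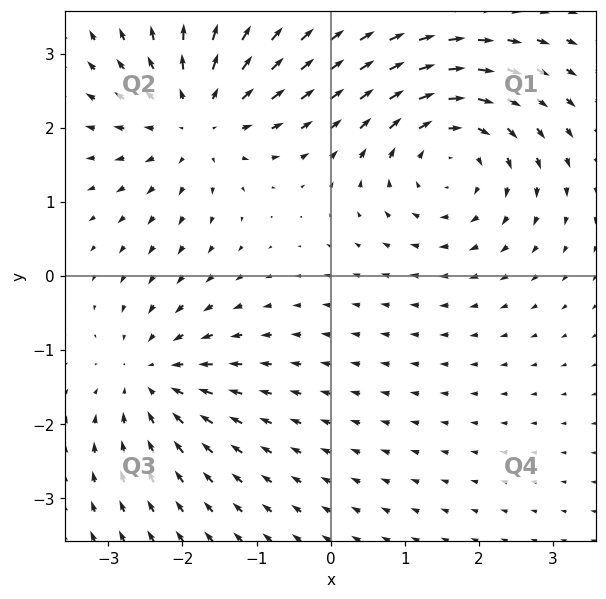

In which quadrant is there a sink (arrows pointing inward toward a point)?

Q3

The sink sits at approximately (-2.4, -1.4), which lies in quadrant Q3. The divergence there is about -4, negative as expected for a sink.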